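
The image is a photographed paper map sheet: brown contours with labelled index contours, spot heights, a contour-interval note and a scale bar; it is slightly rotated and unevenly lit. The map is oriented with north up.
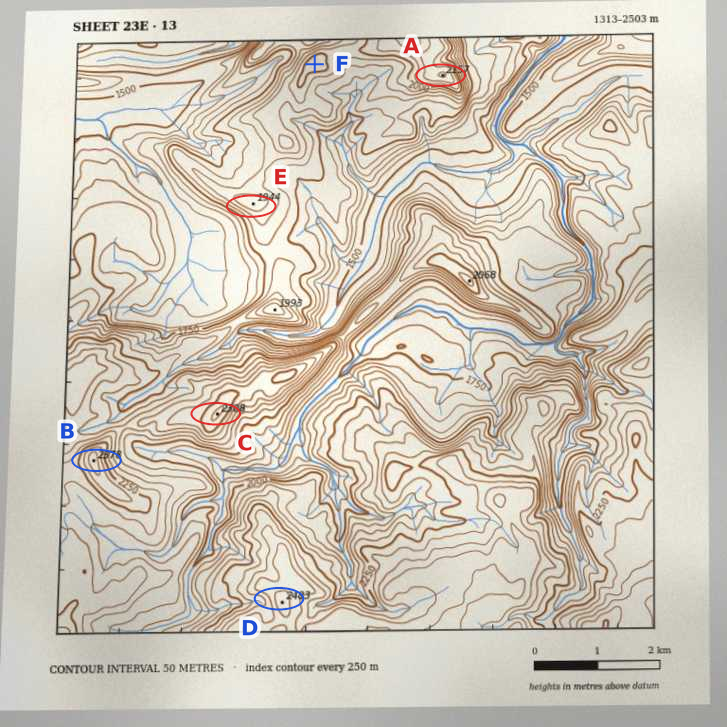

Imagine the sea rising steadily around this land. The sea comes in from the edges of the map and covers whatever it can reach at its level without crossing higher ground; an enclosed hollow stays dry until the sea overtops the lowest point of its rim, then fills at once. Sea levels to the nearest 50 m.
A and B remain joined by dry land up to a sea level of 1800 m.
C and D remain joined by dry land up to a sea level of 2050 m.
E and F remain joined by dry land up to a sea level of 1850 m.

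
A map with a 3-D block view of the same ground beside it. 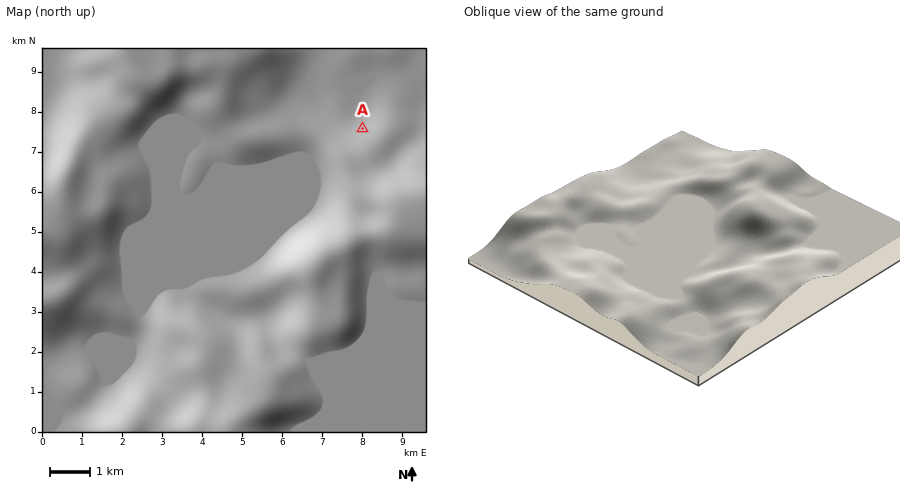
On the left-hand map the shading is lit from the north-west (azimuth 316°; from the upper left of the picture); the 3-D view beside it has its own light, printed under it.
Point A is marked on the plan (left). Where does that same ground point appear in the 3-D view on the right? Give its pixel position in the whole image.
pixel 694 170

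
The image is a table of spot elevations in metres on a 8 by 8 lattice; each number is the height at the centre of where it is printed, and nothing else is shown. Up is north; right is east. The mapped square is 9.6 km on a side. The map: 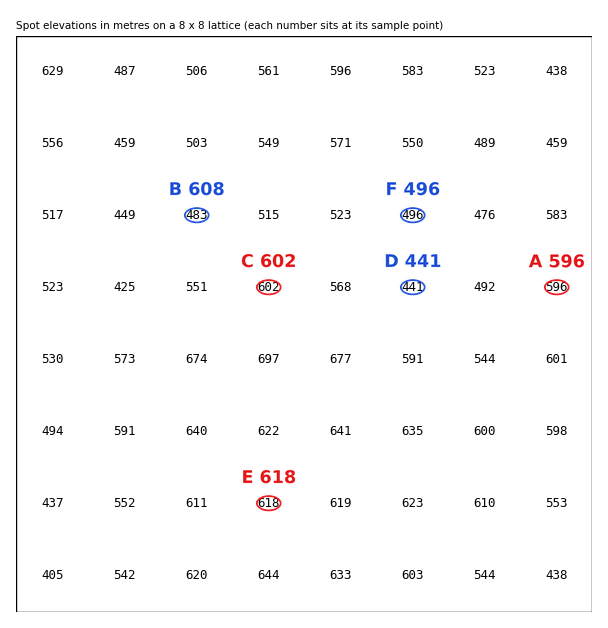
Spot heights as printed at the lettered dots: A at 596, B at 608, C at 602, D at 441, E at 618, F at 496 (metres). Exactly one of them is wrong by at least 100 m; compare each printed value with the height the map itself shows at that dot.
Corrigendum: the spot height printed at B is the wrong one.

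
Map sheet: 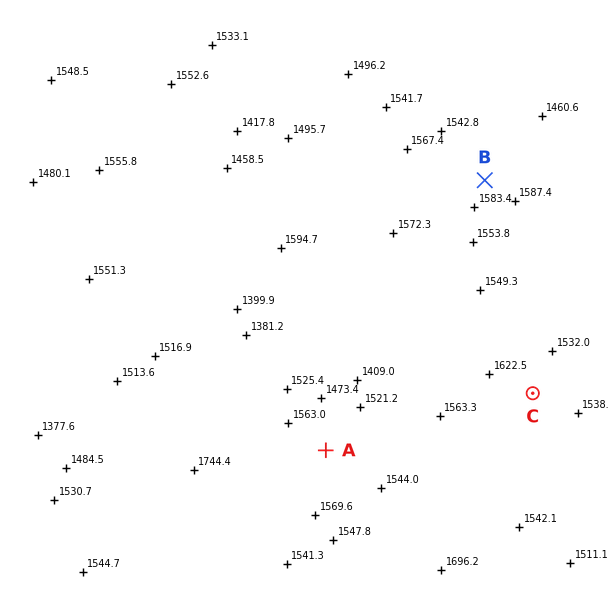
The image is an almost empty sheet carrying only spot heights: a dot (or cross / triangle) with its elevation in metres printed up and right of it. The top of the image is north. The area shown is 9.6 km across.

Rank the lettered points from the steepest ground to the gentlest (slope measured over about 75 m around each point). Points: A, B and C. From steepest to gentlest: C B A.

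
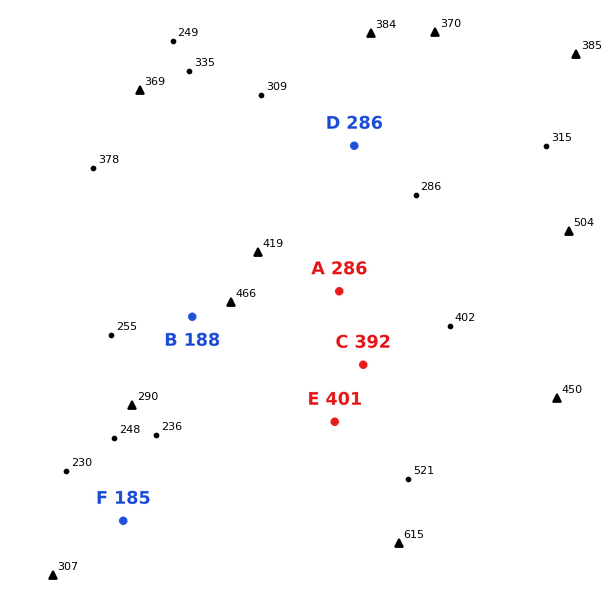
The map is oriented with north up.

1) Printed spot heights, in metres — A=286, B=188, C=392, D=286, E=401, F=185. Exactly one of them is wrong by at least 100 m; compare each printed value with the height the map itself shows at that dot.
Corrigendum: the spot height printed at B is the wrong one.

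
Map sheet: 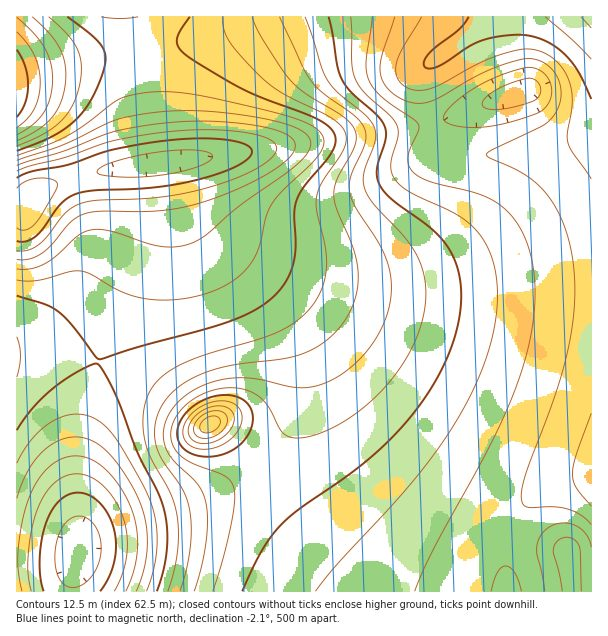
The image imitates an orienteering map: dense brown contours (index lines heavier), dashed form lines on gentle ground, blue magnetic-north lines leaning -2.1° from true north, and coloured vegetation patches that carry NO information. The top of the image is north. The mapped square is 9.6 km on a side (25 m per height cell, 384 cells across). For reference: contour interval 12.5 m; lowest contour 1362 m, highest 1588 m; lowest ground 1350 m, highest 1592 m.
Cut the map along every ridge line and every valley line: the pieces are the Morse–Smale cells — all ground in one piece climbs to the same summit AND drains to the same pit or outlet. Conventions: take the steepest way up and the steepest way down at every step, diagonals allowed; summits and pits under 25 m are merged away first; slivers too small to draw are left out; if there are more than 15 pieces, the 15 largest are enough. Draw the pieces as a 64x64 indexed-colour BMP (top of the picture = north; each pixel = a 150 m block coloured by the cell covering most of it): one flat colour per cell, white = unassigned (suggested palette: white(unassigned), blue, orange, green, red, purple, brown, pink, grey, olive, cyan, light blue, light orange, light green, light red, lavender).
<image width="64" height="64" href="data:image/bmp;base64,Qk12CAAAAAAAAHYAAAAoAAAAQAAAAEAAAAABAAQAAAAAAAAIAAATCwAAEwsAABAAAAAAAAAA////ALR3HwAOf/8ALKAsACgn1gC9Z5QAS1aMAMJ34wB/f38AIr28AM++FwDox64AeLv/AIrfmACWmP8A1bDFACIiIiIiIiIiIiIiIiIiIiIiIiIiERERERERERd3d3d3IiIiIiIiIiIiIiIiIiIiIiIiIhERERERERERF3d3d3ciIiIiIiIiIiIiIiIiIiIiIiIhERERERERERF3d3d3dyIiIiIiIiIiIiIiIiIiIiIiIhEREREREREREXd3d3d3IiIiIiIiIiIiIiIiIiIiIiIhERERERERERERd3d3d3ciIiIiIiIiIiIiIiIiIiIiIhERERERERERERF3d3d3dyIiIiYiIiIiIiIiIiIiIiIhERERERERERERERd3d3d3IiIiJmYiIiIiIiIiIiIiIhERERERERERERERF3d3d3ciIiImZmZiIiIiIiIiIiIhERERERERERERERERd3d3dyIiIiZmZmZmYiIiIiIiIiERERERERERERERERF3d3d3IiIiJmZmZmZmZiIiIiIiERERERERERERERERERd3d3ciIiImZmZmZmZmZmIiIiERERERERERERERERERERd3dyIiIiZmZmZmZmZmZmIiERERERERERERERERERERERF3IiIiJmZmZmZmZmZmZiIREREREREREREREREREREREREiIiImZmZmZmZmZmZmYxERERERERERERERERERERERESIiIiZmZmZmZmZmZmYzMRERERERERERERERERERERERIiIiJmZmZmZmZmZmYzMxEREREREREREREREREREREREiIiImZmZmZmZmZmYzMzMRERERERERERERERERERERESIiIiZmZmZmZmZmYzMzMzERERERERERERERERERERERIiIiImZmZmZmYzMzMzMzMREREREREREREREREREREREiIiIiZmZmZmYzMzMzMzMxERERERERERERERERERERESIiIiJmZmZmYzMzMzMzMzERERERERERERERERERERERIiIiImZmZmMzMzMzMzMzMREREREREREREREREREREREiIiIiZmZmMzMzMzMzMzMxERERERERERERERERERERESIiIiImZjMzMzMzMzMzMzERERERERERERERERERERERIiIiIiMzMzMzMzMzMzMzMREREREREREREREREREREREiIiVVUzMzMzMzMzMzMzMxEREREREREREREREREREREVVVVVVVMzMzMzMzMzMzMzERERERERERERERERERERERVVVVVVUzMzMzMzMzMzMzERERERERERERERERERERERFVVVVVVTMzMzMzMzMzMzMREREREREREREREREREREREVVVVVVVUzMzMzMzMzMzMRERERERERERERERERERERERVVVVVVVTMzMzMzMzMzMRERERERERERERERERERERERFVVVVVVVUzMzMzMzMzMxEREREREREREREREREREREREVVVVVVVVTMzMzMzMzMxERERERERERERERERERERERERVVVVVVVVMzMzMzMzMxERERERERERERERERERERERERFVVVVVVVVTMzMzMzMxEREREREREREREREREREREREREVVVVVVVVVMzMzMzMxERERERERERERERERERERERERERVVVVVVVVVTMzMzMxERERERERERERERERERERERERERFVVVVVVVVVMzMzMxEREREREREREREREREREREREREREVVVVVVVVVUzMzMxERERERERERERERERERERERERERERVVVVVVVVVVMzMzERERERERERERERERERERERERERERFVVVVVVVVVUzMzEREREREREREREREREREREREREREREVVVVVVVVVVTMzMRERERERERERERERERERERERERERERRVVVVVVVVVMzMxERERERERERERERERERERERERERERFERVVVVVVVMzMxEREREREREREREREREREREREREREREURERVVVVVUzMzERERERERERERERERERERERERERERERRERERFVVVTMzMRERERERERERERERERERERERERERERFEREREREREQzMREREREREREREREREREREREREREREREURERERERERBERERERERERERERERERERERERERERERERREREREREREERERERERERERERERERERERERERERERERFEREREREREQREREREREREREREREREREREREREREREREURERERERERBERERERERERERERERERERERERERERERERREREREREREERERERERERERERERERERERERERERERERFEREREREREEREREREREREREREREREREREREREREREREUREREREREQRERERERERERERERERERERERERERERERERRERERERERBERERERERERERERERERERERERERERERERFEREREREREEREREREREREREREREREREREREREREREREUREREREREQRERERERERERERERERERERERERERERERERRERERERERBERERERERERERERERERERERERERERERERFEREREREREEREREREREREREREREREREREREREREREREUREREREREERERERERERERERERERERERERERERERERERREREREREQRERERERERERERERERERERERERERERERERFERERERERBEREREREREREREREREREREREREREREREREUREREREREERERERERERERERERERERERERERERERERER"/>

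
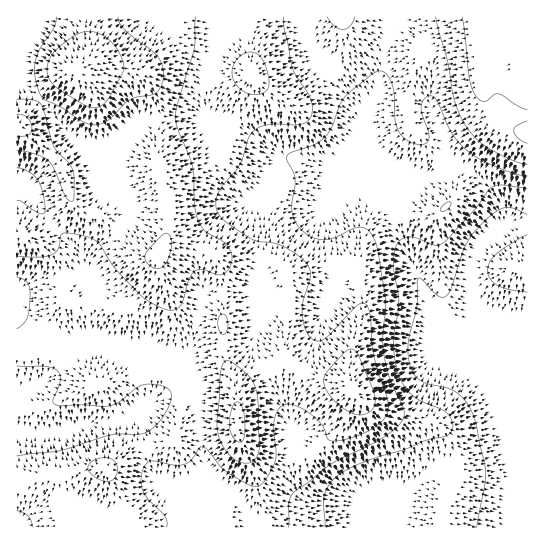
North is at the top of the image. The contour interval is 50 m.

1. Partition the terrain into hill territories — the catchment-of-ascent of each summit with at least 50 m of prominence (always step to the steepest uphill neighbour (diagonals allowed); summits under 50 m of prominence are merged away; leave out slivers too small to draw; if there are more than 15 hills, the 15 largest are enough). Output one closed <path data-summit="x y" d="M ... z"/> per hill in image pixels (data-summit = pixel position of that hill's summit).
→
<path data-summit="74 70" d="M394 16l-378 1 0 69 7-1 32 29 10 16 23 25 16 38 6 6 11 6 6 12-2 9-27 21-7 8-3 10 3 10-1 9-13-34-34-37-10-16-4-12-4-5-9-2 1 255 37 0 25-8 44-6 8-7 20-8 22-13 9-3 3-10-1-12 5-11 14-58 11-5 36 0 5-6 3-11 1 51-4 11 0 13 28 49 8 27 1 40 3 12 4 9 8 9 11 4 43 3 12 25 155-1 0-302-22 0-7 6 5-9 0-8-4-12-7-11-15-15-25-17-23-51-12-3-37 0-6 3-10 11 12-28 7-40 11-29z"/><path data-summit="105 469" d="M183 388l-21 8-11 8-20 8-8 7-44 6-25 8-37 0-1 94 186 1-2-19-11-20 18-15 0-5-8-35-2-25z"/><path data-summit="527 55" d="M527 16l-132 0-11 35-7 40-9 20 1 4 12-10 37 0 12 3 23 51 25 17 15 15 7 11 4 12-2 15 4-4 22-2z"/><path data-summit="237 423" d="M258 275l-3 11-5 6-36 0-11 5-14 58-5 11 1 12-2 9 14 22 2 25 8 40 19 13 13 12 16 29 116 0-2-9-8-16-48-4-6-3-11-14-4-16-1-40-3-11-12-29-16-24-5-12 0-13 4-11z"/><path data-summit="18 125" d="M23 85l-7 2 0 90 9 3 4 5 4 12 10 16 34 37 13 34 1-9-3-10 3-10 7-8 27-21 0-15-4-7-11-5-6-6-11-27-12-20-16-16-10-16z"/>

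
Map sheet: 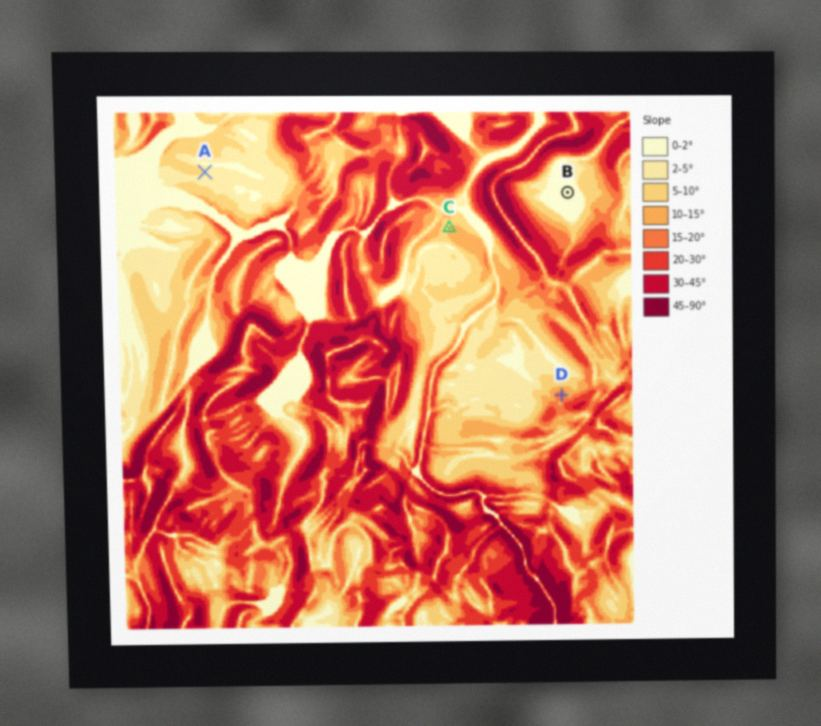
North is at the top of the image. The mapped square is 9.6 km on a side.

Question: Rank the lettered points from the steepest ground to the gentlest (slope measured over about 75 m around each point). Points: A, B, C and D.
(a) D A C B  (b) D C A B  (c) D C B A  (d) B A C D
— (b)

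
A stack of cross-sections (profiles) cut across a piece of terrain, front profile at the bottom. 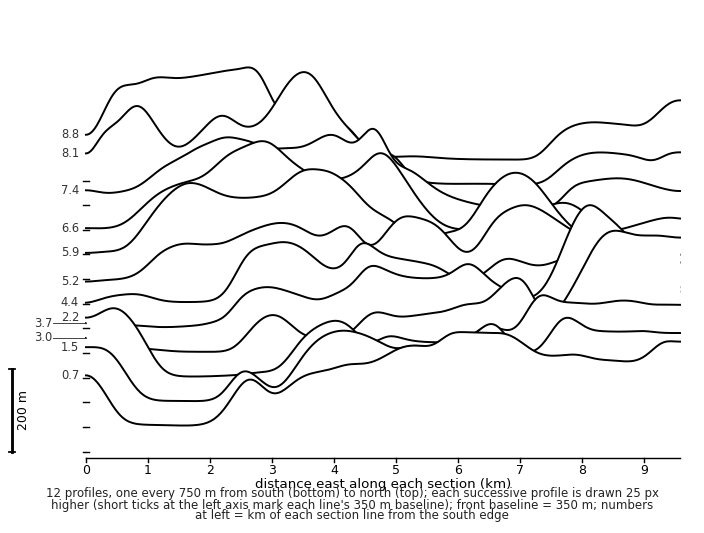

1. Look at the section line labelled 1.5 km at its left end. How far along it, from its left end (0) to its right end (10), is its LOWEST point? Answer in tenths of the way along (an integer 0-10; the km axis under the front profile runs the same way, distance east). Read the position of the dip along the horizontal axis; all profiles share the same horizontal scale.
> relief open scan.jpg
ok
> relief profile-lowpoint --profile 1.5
2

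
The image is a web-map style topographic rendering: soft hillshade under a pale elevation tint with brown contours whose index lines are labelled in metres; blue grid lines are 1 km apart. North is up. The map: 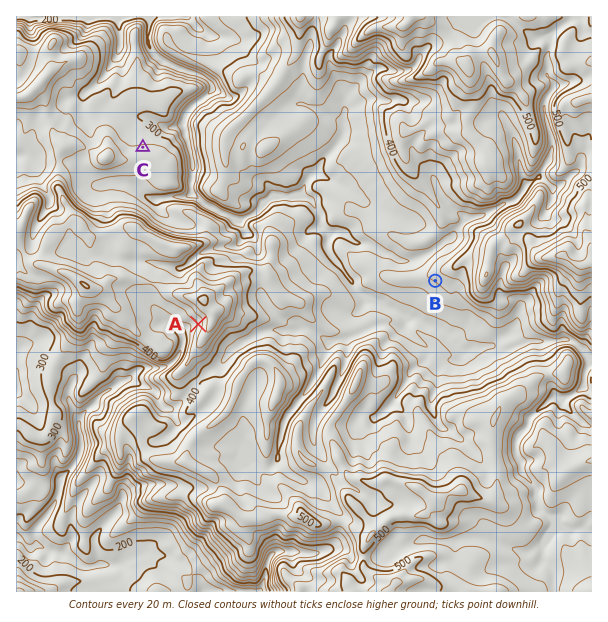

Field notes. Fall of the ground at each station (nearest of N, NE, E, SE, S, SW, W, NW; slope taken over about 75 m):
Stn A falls W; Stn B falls SW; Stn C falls N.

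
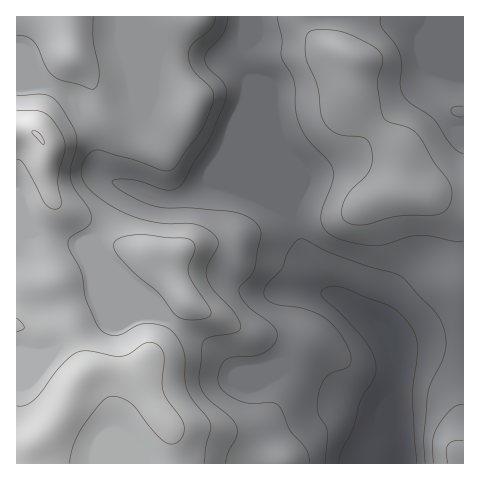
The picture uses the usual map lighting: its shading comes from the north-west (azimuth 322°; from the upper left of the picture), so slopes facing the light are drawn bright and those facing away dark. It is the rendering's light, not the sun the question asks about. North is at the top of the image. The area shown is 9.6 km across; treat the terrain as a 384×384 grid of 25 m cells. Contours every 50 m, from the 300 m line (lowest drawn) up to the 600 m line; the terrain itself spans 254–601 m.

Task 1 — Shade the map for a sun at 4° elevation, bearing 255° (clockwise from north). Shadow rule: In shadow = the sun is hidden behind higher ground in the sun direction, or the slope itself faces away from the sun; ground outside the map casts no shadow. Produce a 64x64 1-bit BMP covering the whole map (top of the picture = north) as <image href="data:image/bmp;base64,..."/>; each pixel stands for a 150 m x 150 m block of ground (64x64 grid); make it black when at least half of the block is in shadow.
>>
<image width="64" height="64" href="data:image/bmp;base64,Qk0+AgAAAAAAAD4AAAAoAAAAQAAAAEAAAAABAAEAAAAAAAACAAATCwAAEwsAAAIAAAAAAAAA////AAAAAAAAAAA+Af+AAAAAAD+B/+AAAAAAf8H/+AAAAAB/wf/+AAAAAP/B//4AAAAA/+Hz/gAAAAD/8fH8AAAAAf/54fgAAAAB//wB+AAAAAP//gD4AAAAA//8ADgAAAAD//wAOAAAAAP/+AA8AAAAA//4AH4AAAAH//AAfgAAAAf/4AD+AAAAB/+AA/4AABgP/wAH/gAAOA/8GA/+AAB4B4A8H/wAAHgAA/4//AAAcAAP/3/4AABgAD///+AAAGAAf///AAAA4AB///4AAADgAP///AAAAeAA///4AAAB4AD///AAAAHAAP5/4AAAAYAAfH+AAAABAAB8/wAAAAAAAHz/AAAAAAAAfv8AAAAAABh+/wAAAAAAfHz/AAAAAH/8AP4AAAAA//wB+AAAAAH/+ABAAAAAA//4AAAAAAAH//DAAAAAAAf/4eAAAAAAB//B8AAAAAIH/4H4AAAABgf/AfwAAAAPB/4B/gAAAB8H/gD/AAAAPw//AH+AAAB/D/8Af4AAAH8f/wA/wAAA/h//AD/gAAD4H/4AP/AAA+APwAA/+AAPwAAAAD/4AB/AAAAAP/wAP+AAAAB//AA/4AAMAH/4AD/wAB4A//AAP/AAPgD/wAA/8AB+AP+AAH/wAH8Af4AA//gAfwAfAAH/+AB+AB8AA//4AH4AH4AA//AAfgAf4AAAAA=="/>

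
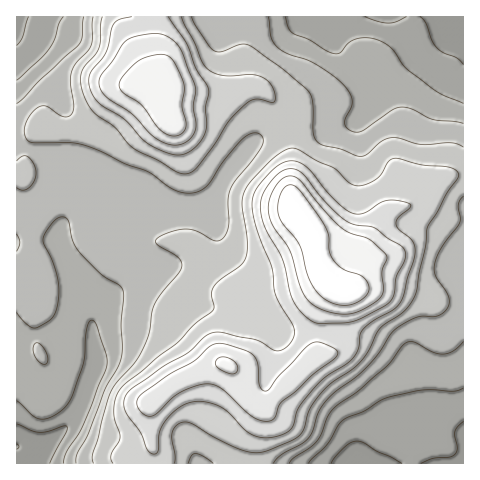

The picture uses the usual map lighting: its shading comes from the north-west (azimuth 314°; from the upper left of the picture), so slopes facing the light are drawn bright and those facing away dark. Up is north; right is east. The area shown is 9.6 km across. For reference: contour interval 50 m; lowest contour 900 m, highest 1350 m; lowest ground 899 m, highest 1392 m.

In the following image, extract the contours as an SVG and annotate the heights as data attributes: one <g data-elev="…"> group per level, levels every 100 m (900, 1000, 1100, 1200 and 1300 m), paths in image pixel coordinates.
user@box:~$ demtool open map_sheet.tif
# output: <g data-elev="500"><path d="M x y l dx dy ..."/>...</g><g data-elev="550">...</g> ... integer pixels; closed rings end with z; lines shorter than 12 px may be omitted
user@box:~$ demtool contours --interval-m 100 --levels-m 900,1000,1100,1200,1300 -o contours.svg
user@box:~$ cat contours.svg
<g data-elev="1000"><path d="M308 463l20-19 14-23 22-10 18-11 37-10 13 0 21 1 10-3"/><path d="M17 401l16 15 7 3 12-2 12-9 8-11 11-32 5-40 3-5 4 2 11 33 1 12-24 58-16 27-4 11"/><path d="M463 103l-21-8-11-7-24-19-15-20-10-7-13-4-12 1-8 3-9 11-7 0-24-13-17-7-4-6-3-10"/><path d="M63 17l-4 5-4 17-6 10-8 10-24 21"/></g><g data-elev="1100"><path d="M188 463l4-8 3-1 8 2 10 7"/><path d="M273 463l8-8 20-11 7-5 5-8 5-19 7-9 10-11 20-14 12-11 11-13 17-24 21-12 7-2 14 0 10-7 2-5 0-6-13-21-2-12 7-17 19-25 0-5-2-14 5-8"/><path d="M17 188l5 2 6-2 6-7 2-8-2-9-7-8-5 0-5 5"/><path d="M463 147l-5-3-7-1-32 1-19-6-8 0-9 2-15 14-7 2-21-7-19-5-5-3-2-5-2-35-2-7-4-5-25-21-32-23-10 0-18 7-7-1-5-5-12-17-6-12"/><path d="M93 17l-2 29-4 6-11 11-5 11 0 10 3 21-1 7-4 4-5 1-17-11-5 0-4 2-8 7-5 10 0 9 3 7 6 2 37 0 16 3 16 6 22 12 23 8 26 18 15 3 10-2 8-5 17-26 21-23 6-4 6 0 5 3 1 4-4 11-23 29-6 9-2 12 1 24-2 8-4 5-3 3-5 0-18-10-11-2-17 3-13 7-1 3 3 3 21 13 3 5 0 4-3 6-17 19-7 12-3 8-3 23-9 20-7 10-17 18-5 9-18 62 1 9"/></g><g data-elev="1200"><path d="M154 454l4-2 1-19 7-13 13-12 14-6 13 0 15 5 8 6 17 18 11 6 8 1 9-1 10-3 6-4 3-5 6-18 15-19 11-11 21-13 9-8 3-7 2-14 3-6 12-9 19-11 8-9 12-41 1-10-3-9-14-11-2-6 2-6 12-9 0-4-10-3-12-1-9 3-15 10-10 1-7-4-11-9-26-30-9-8-7-2-7 0-7 3-8 7-17 21-3 8 0 10 6 23 14 34 4 28 18 33-1 11-7 8-9 4-22-12-33-7-11 1-7 4-16 16-24 13-33 23-6 9 0 12 16 23 6 17z"/><path d="M132 17l-13 2-6 6-7 28-16 22-1 7 1 8 9 13 25 16 22 24 20 9 14 3 6-1 7-5 7-6 4-7 3-10-2-18 4-17-3-7-10-16-9-25-19-26"/></g><g data-elev="1300"><path d="M230 374l5 0 2-3 1-3-2-5-9-6-5 0-4 1-2 4 1 5z"/><path d="M341 314l9 0 10-3 13-7 8-7 2-7-1-19 5-12 0-3-18-17-19-6-9-6-20-20-21-27-7-4-7 1-8 6-8 14-2 12 3 13 19 28 10 35 6 13 5 6 8 4z"/><path d="M170 136l10-1 3-3 3-5 0-5-4-16 2-16 0-7-9-19-6-7-8-3-12 2-10 4-8 7-10 11-2 9 5 6 19 13 17 24z"/></g>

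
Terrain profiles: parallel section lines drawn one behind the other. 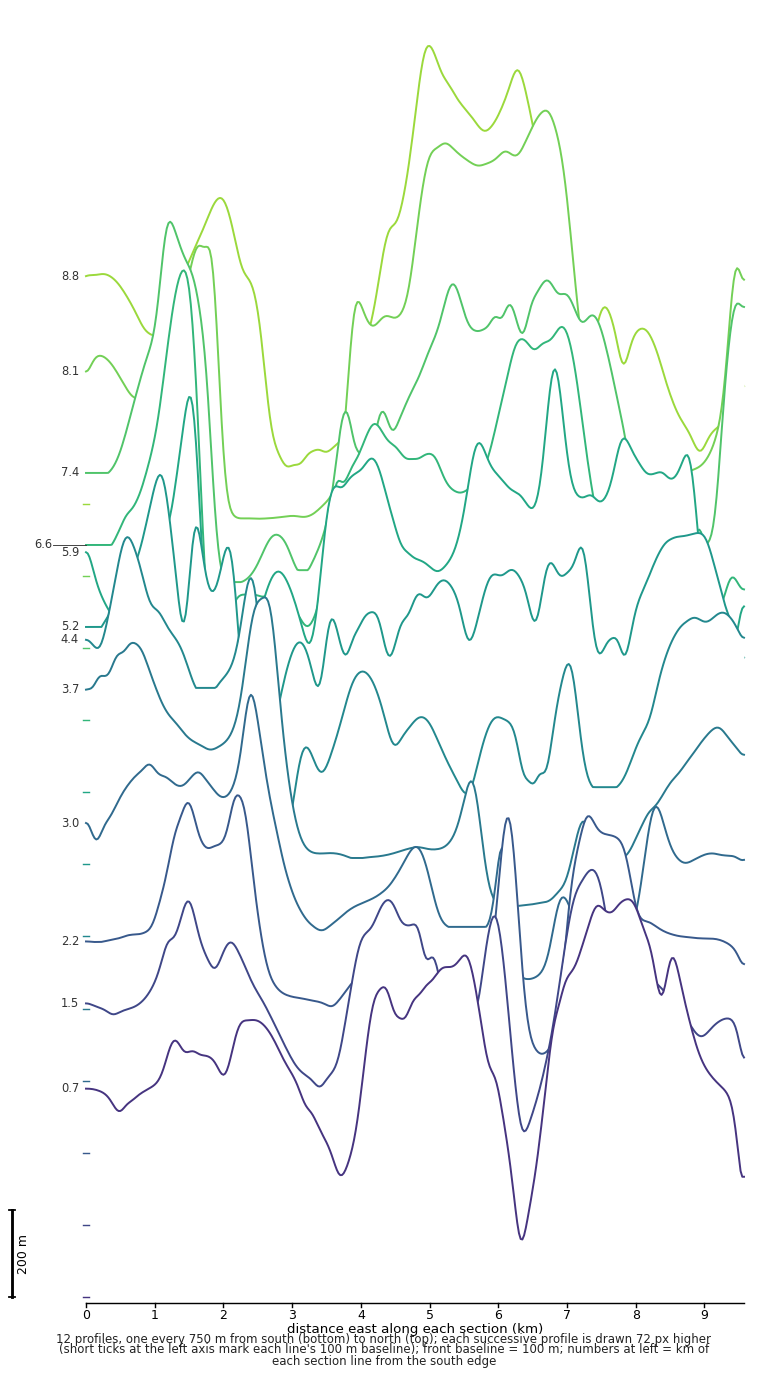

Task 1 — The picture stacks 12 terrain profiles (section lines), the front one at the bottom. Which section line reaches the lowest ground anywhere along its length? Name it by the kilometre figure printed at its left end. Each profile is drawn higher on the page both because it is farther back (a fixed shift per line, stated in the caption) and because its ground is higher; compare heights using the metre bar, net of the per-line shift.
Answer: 8.8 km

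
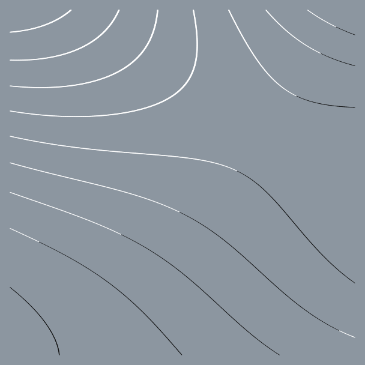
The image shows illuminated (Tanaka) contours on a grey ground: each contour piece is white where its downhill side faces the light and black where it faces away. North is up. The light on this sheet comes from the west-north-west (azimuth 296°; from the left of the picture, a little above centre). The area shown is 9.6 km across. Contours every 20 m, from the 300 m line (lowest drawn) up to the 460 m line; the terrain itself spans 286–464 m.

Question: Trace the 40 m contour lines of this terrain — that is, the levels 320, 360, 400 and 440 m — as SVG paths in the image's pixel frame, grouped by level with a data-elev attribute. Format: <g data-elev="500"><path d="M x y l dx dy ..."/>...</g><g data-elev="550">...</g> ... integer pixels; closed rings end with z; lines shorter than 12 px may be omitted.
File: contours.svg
<g data-elev="320"><path d="M119 10l-7 12-8 10-11 9-13 7-14 6-17 4-39 2"/></g><g data-elev="360"><path d="M193 10l4 32-3 25-4 10-5 8-8 8-10 6-13 6-16 5-38 6-44 0-46-5"/></g><g data-elev="400"><path d="M355 337l-24-11-25-15-22-18-60-53-20-14-21-12-24-11-28-9-121-31"/><path d="M266 10l20 20 20 15 23 12 26 9"/></g><g data-elev="440"><path d="M182 355l-40-43-34-30-42-26-56-28"/></g>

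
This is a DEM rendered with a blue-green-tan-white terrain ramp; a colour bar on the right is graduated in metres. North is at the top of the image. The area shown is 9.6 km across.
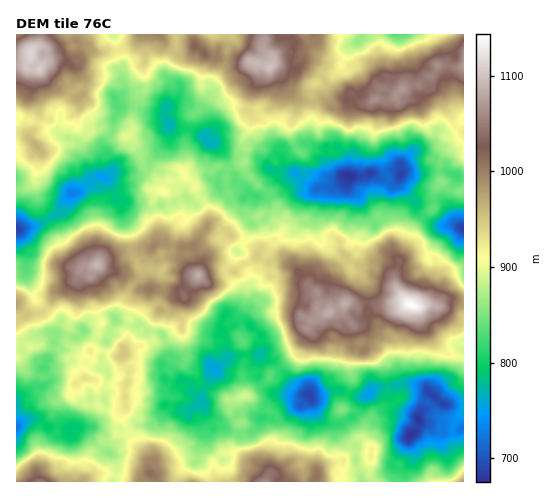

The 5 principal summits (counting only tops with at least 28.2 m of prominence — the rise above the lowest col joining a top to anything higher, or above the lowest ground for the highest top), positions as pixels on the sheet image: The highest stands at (411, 305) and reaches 1144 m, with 469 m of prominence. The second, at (32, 52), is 1114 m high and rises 257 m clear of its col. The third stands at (271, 66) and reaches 1100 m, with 176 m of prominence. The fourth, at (97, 266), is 1092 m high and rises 160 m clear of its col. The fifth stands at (329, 312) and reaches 1087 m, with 53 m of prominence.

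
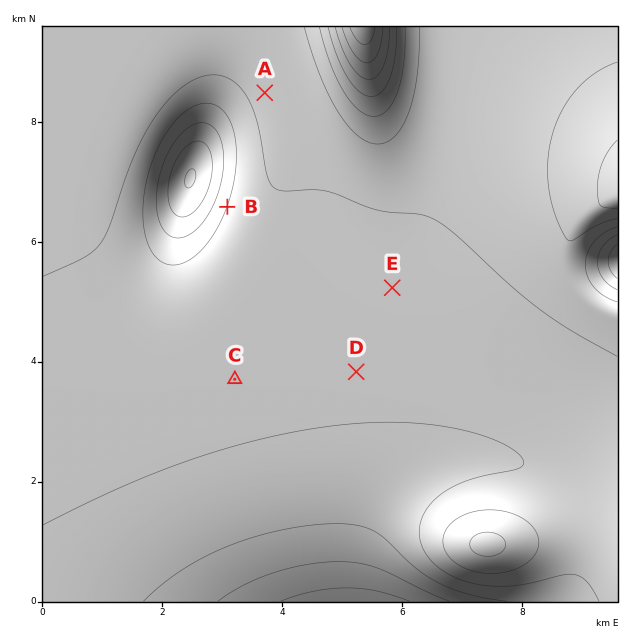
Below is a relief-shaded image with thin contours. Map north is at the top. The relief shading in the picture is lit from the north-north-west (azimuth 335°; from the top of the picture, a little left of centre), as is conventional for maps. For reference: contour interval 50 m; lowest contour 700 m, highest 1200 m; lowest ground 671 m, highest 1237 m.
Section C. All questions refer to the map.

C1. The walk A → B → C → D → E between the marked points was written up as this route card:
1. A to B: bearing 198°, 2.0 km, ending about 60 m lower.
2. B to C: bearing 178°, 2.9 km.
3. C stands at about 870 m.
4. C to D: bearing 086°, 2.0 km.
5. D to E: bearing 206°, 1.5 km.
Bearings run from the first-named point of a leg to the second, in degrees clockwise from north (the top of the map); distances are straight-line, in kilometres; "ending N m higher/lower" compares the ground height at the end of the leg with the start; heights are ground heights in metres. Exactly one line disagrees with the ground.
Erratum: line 5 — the bearing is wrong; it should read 23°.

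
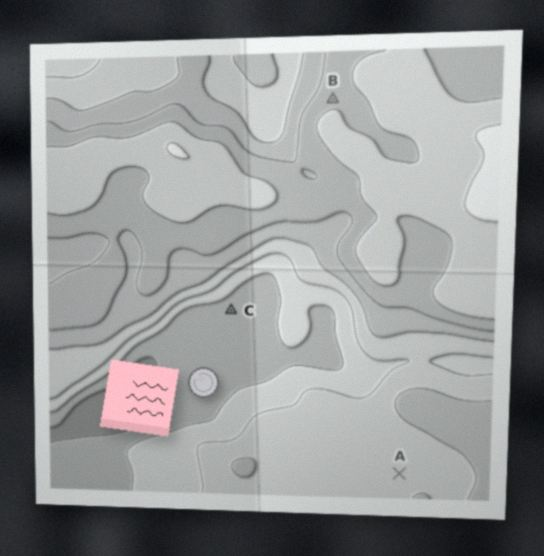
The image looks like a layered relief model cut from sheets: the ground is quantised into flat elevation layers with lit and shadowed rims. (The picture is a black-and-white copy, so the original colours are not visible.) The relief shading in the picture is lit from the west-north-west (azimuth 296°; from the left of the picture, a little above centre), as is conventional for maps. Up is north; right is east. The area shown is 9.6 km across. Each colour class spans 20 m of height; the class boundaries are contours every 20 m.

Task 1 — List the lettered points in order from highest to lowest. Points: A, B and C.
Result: B A C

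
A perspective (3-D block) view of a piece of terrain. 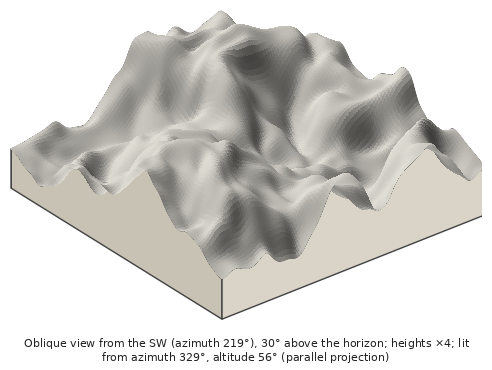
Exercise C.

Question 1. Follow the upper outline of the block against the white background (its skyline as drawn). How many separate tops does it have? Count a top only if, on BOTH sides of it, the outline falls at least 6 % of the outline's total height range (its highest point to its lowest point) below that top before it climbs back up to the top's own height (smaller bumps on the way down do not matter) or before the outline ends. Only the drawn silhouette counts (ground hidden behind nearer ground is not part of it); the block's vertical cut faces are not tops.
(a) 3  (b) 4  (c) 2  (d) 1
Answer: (c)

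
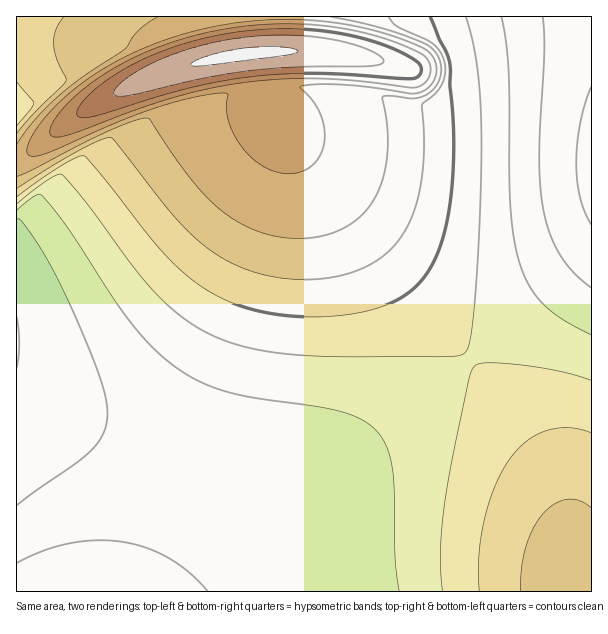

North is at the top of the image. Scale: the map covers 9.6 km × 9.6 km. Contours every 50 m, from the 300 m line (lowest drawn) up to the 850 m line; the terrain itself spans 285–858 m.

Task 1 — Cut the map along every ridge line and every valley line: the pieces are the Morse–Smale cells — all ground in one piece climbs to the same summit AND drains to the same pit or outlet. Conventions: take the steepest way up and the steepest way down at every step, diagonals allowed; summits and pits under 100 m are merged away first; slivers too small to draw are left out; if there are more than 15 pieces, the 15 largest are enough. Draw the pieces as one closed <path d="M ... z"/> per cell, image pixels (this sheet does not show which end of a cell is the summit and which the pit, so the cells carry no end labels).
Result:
<path d="M260 52l-63 10-62 22-51 26-24 17-33 29-11 5 1 431 298 0-11-46-14-31 2-6 71-64 106-85-3-6-69-81-63-81-58-69-8-15-6-52z"/><path d="M591 16l-307 0-1 32-4 4-19 1 8 55 8 15 194 237 78-66 44-42z"/><path d="M470 360l-107 85-71 64-2 6 11 22 13 53 3 2 257-1-4-58-5-24-7-23-14-27-20-30z"/><path d="M282 16l-265 0-1 143 11-3 33-29 24-17 62-31 64-19 35-6 34-2 4-4z"/><path d="M591 253l-43 41-78 65 54 70 20 30 14 27 7 23 5 24 5 59 17-1z"/>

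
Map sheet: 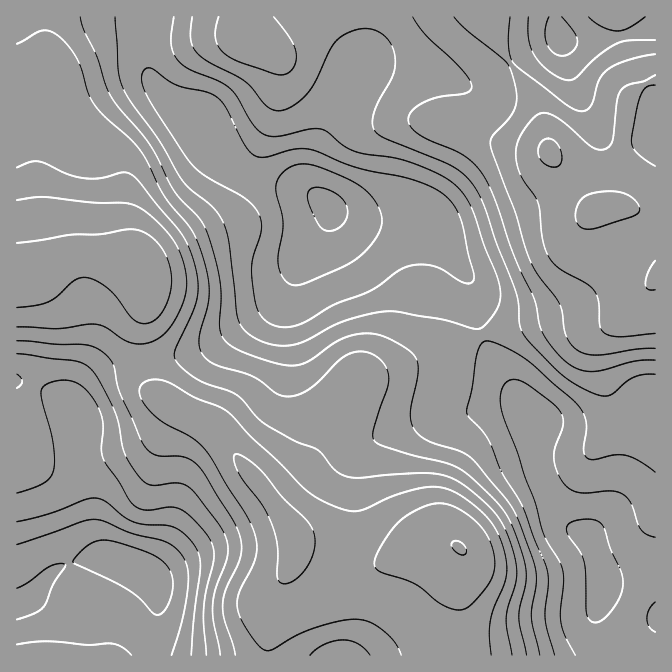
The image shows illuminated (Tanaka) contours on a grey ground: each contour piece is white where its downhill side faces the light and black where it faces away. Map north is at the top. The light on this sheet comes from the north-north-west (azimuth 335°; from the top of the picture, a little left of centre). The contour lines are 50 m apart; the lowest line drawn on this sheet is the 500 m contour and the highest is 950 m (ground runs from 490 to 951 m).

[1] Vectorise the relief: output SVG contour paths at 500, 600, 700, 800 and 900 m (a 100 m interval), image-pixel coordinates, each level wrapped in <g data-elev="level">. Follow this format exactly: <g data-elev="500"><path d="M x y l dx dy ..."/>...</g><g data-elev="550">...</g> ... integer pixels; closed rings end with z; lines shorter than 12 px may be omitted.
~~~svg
<g data-elev="500"><path d="M325 230l-7-7-10-21 0-10 6-4 8 0 12 4 8 6 5 9 0 10-5 8-9 5z"/></g><g data-elev="600"><path d="M131 655l-9-8-10-3-25 1-42-4-28 3"/><path d="M575 655l-10-19-4-14-1-12 4-28-2-14-19-34-9-34-32-88-2-17 5-12 9-4 10 3 27 20 9 10 3 6 0 7-8 23-1 10 4 15 7 12 7 5 8 3 30-2 12 3 5 3 4 6 7 21 3 6 6 5 8 2"/><path d="M17 545l65-23 12-3 10 2 26 12 30 7 12 5 7 7 6 8 3 8 0 10-4 37-13 40"/><path d="M280 327l-10-3-7-6-5-8-3-10-3-33 2-12 7-25 0-8-3-9-4-7-9-8-41-23-15-15-34-50-10-18-3-15 1-5 3-4 4 0 4 1 14 11 9 5 29 7 11 5 9 11 19 38 10 10 12 1 30-8 15 1 43 17 49 10 23 8 18 11 12 14 6 15 11 47 0 6-2 4-4 1-6-1-19-12-9-4-12-2-12 2-12 5-27 19-37 15-30 18-12 4z"/></g><g data-elev="700"><path d="M540 655l-9-38 5-33 0-14-18-50-11-20-35-41-12-8-33-11-8-5-5-7-3-8-1-8 8-44-1-6-3-7-10-8-19-10-11-3-12 0-12 2-12 4-33 23-8 2-9 0-14-2-25-9-14-6-9-6-4-6-2-8 1-33-2-20-6-25-8-22-7-11-24-27-18-35-9-15-36-43-5-12-10-30-13-27-3-11"/><path d="M17 493l27-10 6-6 4-7 1-10-2-15-11-47 0-10 6-5 10-2 10-1 10 4 11 9 10 15 4 15-2 25 2 9 28 45 6 5 7 3 26-3 10 2 7 5 10 9 14 19 3 8 0 8-8 34-2 20 2 43"/><path d="M17 374l4 4 1 4-5 6"/><path d="M192 17l-1 23 2 7 5 6 10 9 35 18 8 7 14 18 5 4 7 2 7-1 6-3 17-13 9-14 16-33 9-10 11-6 12-2 10 1 10 5 4 5 5 8 2 17-3 13-17 32-3 10 2 8 3 5 8 5 68 29 12 8 8 10 11 20 13 38 18 45 3 14 2 23 6 13 38 39 16 10 19 8 6 1 7-2 14-12 9-5 9-2 11-1"/><path d="M562 17l12 15 3 10-1 5-4 5-5 3-5 1-10-4-6-10-1-12 4-13"/></g><g data-elev="800"><path d="M310 655l7-6 8-5 19-4 8 1 6 3 12 11"/><path d="M512 655l-6-37 2-11 8-25 0-18-4-17-7-19-7-11-10-11-26-22-10-6-12-4-25-1-57 5-15-3-9-6-12-15-5-5-23-9-30-17-27-28-8-4-25-8-13-8-13-12-4-8 2-8 15-32 6-15 1-17-3-18-6-17-7-13-42-52-6-7-7-3-7 0-20 5-16 0-17-4-29-13-8 1-13 5"/><path d="M17 341l40 3 28 1 9 2 8 4 11 12 7 30 20 45 6 10 6 5 7 3 20 0 8 2 8 5 9 9 30 50 7 18 1 10-2 8-14 32-3 15 1 13 11 37"/><path d="M655 54l-27 6-19 9-10 11-9 27-5 4-6 0-15-8-45-35-6-6-3-9-2-10 2-26"/><path d="M454 17l13 13 37 30 7 10 5 22 0 13-6 12-18 20-1 10 25 66 13 44 8 16 22 30 3 9 3 20 4 9 10 10 13 4 13-1 34-5 16-1"/></g><g data-elev="900"><path d="M451 608l9 2 7-2 17-17 6-9 3-8 2-9-1-10-7-20-14-17-21-12-9-3-9 1-21 8-16 12-17 24-5 10-1 7 2 3 4 4 25 8 12 5 21 17z"/><path d="M282 584l6-1 7-3 13-15 6-17 1-8-1-8-7-12-25-23-22-27-15-12-6-4-4 0-1 6 5 13 23 32 11 22 5 21-1 29 1 4z"/><path d="M17 308l20-3 11-3 9-5 18-17 5-2 7 0 11 4 12 8 24 30 6 3 7 0 8-3 9-10 6-15 2-15-3-17-7-15-11-11-13-7-10-1-28 5-30 1-53 8"/><path d="M655 261l-7 11-3 11 1 4 3 3 6 0"/><path d="M583 228l12 0 37-11 7-4 0-6-7-10-12-5-15-1-16 4-9 6-4 11 1 11z"/><path d="M551 167l6 0 3-2 2-5 0-5-5-12-5-4-5 0-7 4-2 10 4 9z"/></g>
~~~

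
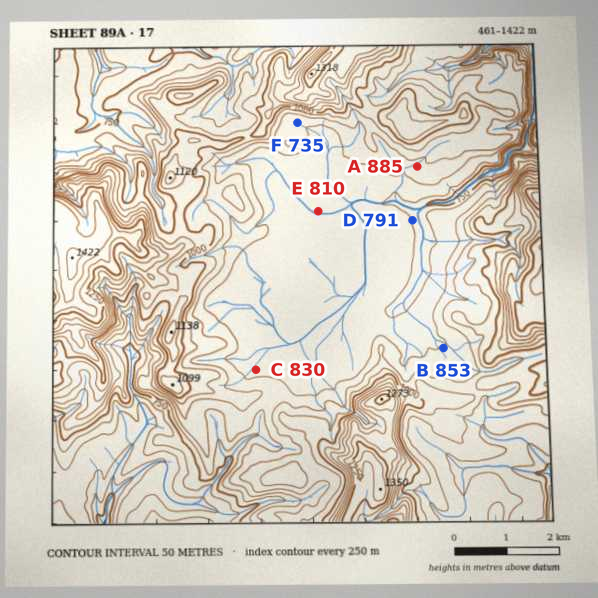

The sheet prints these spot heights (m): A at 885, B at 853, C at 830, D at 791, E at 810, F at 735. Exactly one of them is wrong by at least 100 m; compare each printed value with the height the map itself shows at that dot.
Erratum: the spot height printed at F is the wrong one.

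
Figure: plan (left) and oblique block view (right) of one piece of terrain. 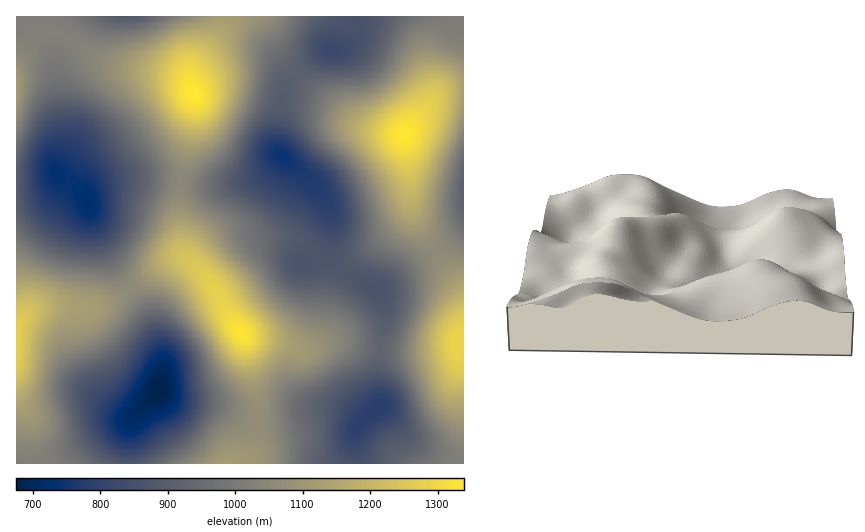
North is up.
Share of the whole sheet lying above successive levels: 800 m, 92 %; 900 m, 73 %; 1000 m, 51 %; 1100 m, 25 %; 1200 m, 11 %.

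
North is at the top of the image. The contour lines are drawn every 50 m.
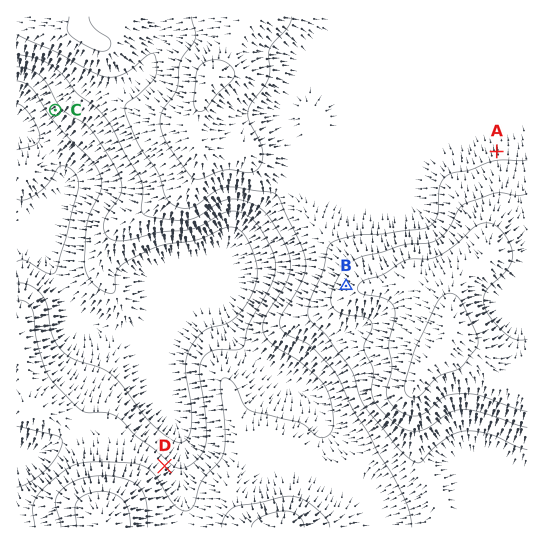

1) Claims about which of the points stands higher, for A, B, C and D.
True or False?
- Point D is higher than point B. False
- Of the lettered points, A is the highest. False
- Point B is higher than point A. True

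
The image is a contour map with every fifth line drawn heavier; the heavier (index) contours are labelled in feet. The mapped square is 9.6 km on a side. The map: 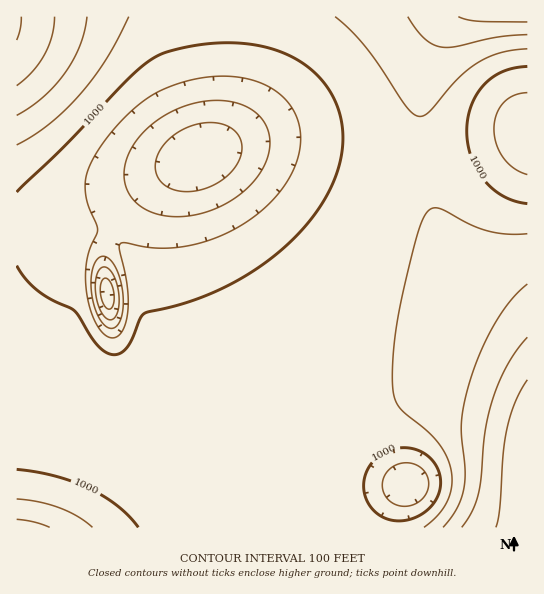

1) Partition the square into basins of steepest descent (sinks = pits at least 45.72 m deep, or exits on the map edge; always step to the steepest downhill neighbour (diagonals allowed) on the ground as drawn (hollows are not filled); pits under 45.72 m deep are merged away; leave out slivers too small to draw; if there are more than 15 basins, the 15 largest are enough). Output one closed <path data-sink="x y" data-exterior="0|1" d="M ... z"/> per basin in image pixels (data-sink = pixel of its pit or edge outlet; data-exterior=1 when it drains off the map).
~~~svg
<path data-sink="199 157" data-exterior="0" d="M450 16l-433 0-1 265 53-41 14-8 16-1 11 4 14 12 11 18 10 29 14 52 16 29 14 16 16 12 32 13 29 5 43 0 28-5 50-21 15-3 28 0 53 11 44 14 1-103-15-15-47-38-14-15-16-27-12-37-4-27 1-64 11-41z"/><path data-sink="107 293" data-exterior="0" d="M99 231l-16 1-10 5-57 45 1 138 24 1 133 24 69 2 46-6 32-8 47-30-3 0-28 13-18 4-53 1-29-5-32-13-24-20-16-22-12-31-14-56-11-21-14-16z"/><path data-sink="17 527" data-exterior="1" d="M346 417l-15 11-18 8-24 5-46 6-69-2-133-24-24-1-1 107 314 1-11-27-2-32 4-15 8-16z"/><path data-sink="527 134" data-exterior="1" d="M527 16l-76 0-10 14-9 20-8 27-4 25 1 64 7 32 13 32 11 16 14 15 47 38 14 14z"/><path data-sink="407 485" data-exterior="0" d="M423 392l-25 1-20 6-24 13-22 22-11 20-4 15 2 32 12 27 181-1 5-14 11-16 0-78-7-4-39-12z"/>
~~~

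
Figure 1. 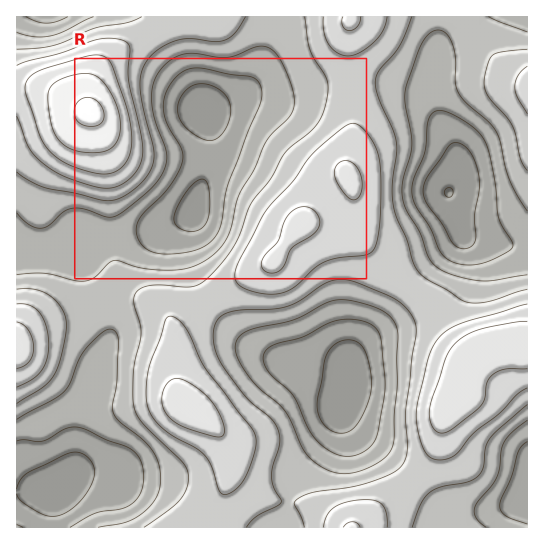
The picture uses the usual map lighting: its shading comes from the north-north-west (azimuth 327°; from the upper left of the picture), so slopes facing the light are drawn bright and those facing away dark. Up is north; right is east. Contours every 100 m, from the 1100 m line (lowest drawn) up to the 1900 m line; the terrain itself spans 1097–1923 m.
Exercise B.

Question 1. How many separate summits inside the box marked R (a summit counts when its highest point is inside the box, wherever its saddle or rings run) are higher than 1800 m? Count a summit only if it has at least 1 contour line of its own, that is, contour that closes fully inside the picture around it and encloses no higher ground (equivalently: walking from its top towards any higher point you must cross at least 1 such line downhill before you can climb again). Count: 1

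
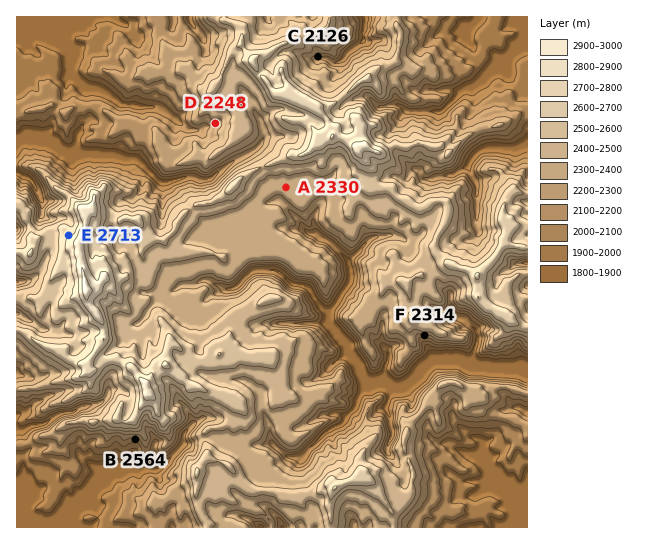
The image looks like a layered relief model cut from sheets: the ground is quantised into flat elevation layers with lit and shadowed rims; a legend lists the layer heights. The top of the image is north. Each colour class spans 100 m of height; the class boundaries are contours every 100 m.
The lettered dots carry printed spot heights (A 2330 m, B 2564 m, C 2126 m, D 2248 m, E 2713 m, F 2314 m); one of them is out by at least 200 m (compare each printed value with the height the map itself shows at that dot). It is B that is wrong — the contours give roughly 2164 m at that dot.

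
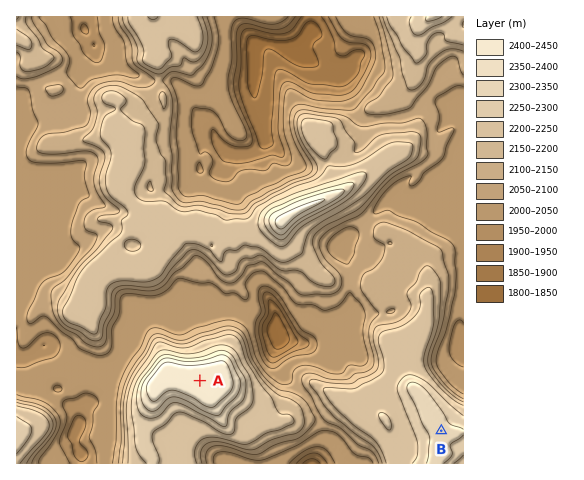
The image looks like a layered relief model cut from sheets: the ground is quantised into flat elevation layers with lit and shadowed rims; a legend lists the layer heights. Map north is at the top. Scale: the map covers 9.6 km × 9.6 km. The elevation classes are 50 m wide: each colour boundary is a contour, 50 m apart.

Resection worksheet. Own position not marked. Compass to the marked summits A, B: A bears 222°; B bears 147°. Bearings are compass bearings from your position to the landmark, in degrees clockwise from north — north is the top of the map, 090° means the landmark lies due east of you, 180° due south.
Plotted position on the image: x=321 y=246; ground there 2080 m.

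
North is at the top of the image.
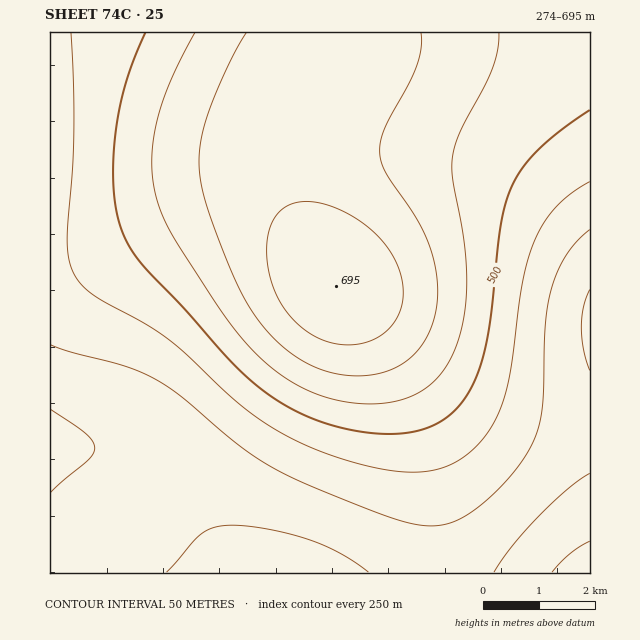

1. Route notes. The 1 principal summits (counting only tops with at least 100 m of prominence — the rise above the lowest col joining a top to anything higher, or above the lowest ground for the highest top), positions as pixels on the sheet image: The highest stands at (336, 286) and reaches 695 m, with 421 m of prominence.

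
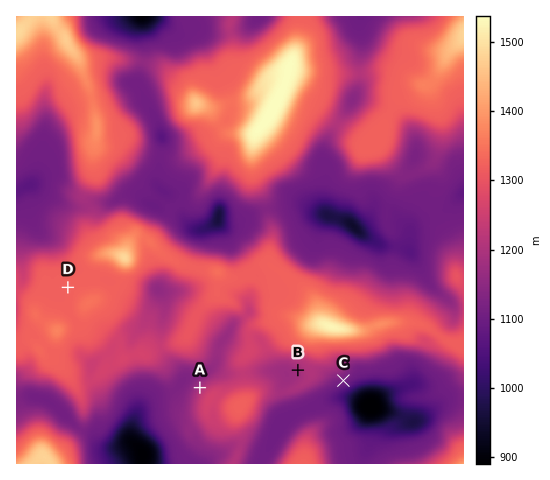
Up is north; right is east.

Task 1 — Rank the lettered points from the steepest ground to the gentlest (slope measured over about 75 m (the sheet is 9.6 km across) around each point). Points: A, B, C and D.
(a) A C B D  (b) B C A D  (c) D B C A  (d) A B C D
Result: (a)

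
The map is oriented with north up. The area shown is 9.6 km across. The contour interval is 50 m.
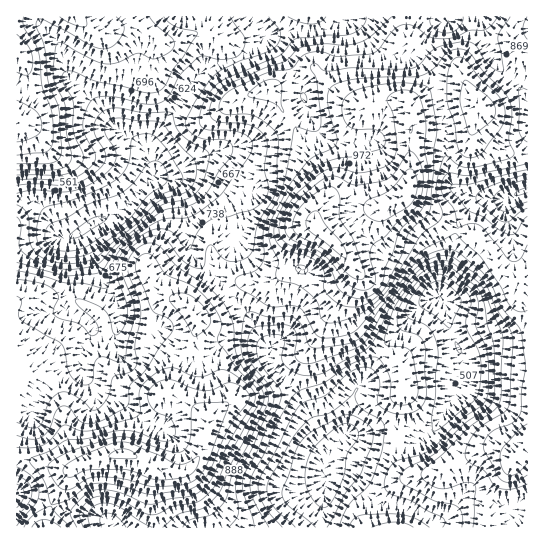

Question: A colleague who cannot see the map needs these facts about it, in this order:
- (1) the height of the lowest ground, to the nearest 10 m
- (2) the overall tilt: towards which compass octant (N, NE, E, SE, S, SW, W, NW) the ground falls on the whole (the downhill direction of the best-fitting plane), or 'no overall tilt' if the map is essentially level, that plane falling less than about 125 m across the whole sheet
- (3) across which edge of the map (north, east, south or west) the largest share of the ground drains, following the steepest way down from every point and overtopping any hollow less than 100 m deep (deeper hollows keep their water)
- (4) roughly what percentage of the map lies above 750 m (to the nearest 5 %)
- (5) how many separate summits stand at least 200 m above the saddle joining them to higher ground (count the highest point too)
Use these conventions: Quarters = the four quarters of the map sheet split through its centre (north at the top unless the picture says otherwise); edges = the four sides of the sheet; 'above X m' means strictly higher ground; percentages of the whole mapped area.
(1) The lowest ground is at about 400 m.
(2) There is no overall tilt: the best-fitting plane is nearly level.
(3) Drainage is mainly to the south: more ground falls towards that edge than towards any other.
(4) Roughly 60 % of the ground is higher than 750 m.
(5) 3 summits rise at least 200 m above their surroundings.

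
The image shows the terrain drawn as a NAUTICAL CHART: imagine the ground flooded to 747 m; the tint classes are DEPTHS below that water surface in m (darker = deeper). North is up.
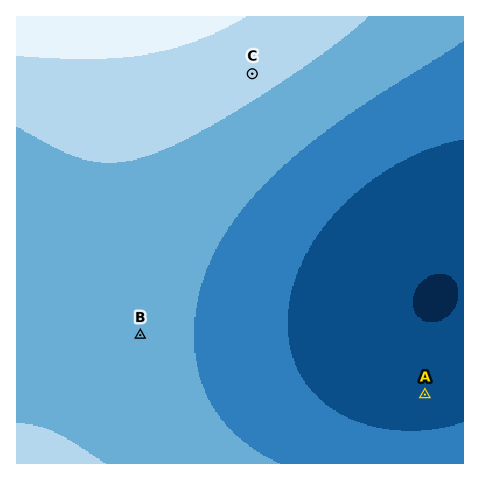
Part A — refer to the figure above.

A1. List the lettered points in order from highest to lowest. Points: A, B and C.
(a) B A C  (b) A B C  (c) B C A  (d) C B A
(d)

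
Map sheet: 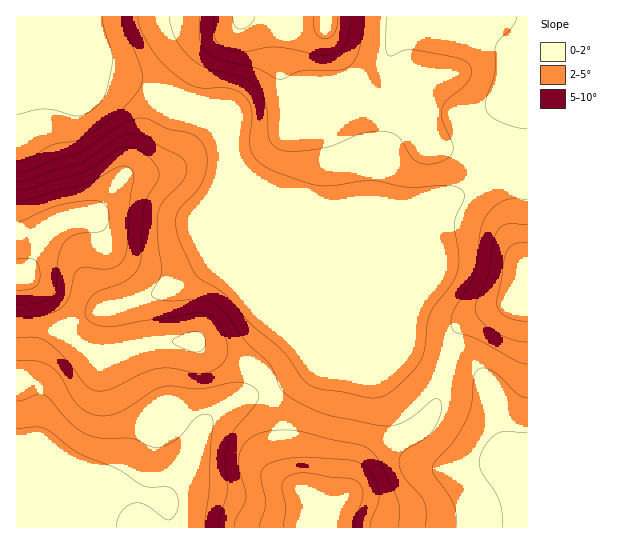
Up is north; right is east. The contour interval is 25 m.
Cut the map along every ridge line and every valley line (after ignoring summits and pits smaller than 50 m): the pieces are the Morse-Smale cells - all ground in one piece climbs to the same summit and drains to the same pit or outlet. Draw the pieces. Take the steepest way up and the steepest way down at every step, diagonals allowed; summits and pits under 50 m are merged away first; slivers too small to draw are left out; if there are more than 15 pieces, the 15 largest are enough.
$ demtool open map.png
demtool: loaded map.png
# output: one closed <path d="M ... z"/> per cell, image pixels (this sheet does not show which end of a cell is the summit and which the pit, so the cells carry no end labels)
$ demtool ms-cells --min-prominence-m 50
<path d="M463 16l-417 0-1 9 10 10 8 22 12 11 10 4 48 11 14 6 31 20 24 4 11 12 8 14 8 8 10 19 11 11 19 12 13 12 23 8 17 0 19-4 50 0 28 10 12-10 26-9 17-9 15-14 20-46 3-13 16-39-1-51-21 23-4 0-32-15z"/><path d="M45 16l-29 1 0 258 15 5 17 17 21 38 12 10 14 8 14 0 41-10 45-2 18 11 22 7 18 8 11 10 6 11 32-16 9-7-2-8-80-191-5-13-1-12-10-16-11-12-24-4-39-24-64-17-12-11-8-22-10-10z"/><path d="M223 141l1 12 87 208 0 4-9 7-33 17 10 34 1 36 8 19 40 33 1 17 198 0 0-39-8-20-16-30-10-40-9-20-14-10-31-6-30-12-5-6-13-32-106-108-46-39-10-19z"/><path d="M23 276l-7 1 0 250 153 1-2-21-14-9 2-2 13-1 21-34 16-39 20-15 44-18-5-12-11-10-18-8-22-7-18-11-45 2-41 10-14 0-14-8-12-10-21-38-17-17z"/><path d="M527 76l-15 38-3 13-20 46-15 14-17 9-26 9-12 10-28-10-50 0-19 4-17 0-28-10 114 114 13 32 5 6 30 12 31 6 14 10 9 20 10 40 16 30 8 24z"/><path d="M270 389l-19 6-26 12-20 15-16 39-21 34-13 1-2 2 14 9 3 21 158-1 0-16-18-16-13-8-13-16-5-18-2-38z"/><path d="M527 16l-62 0-1 3 6 13 32 15 4 0 21-21z"/>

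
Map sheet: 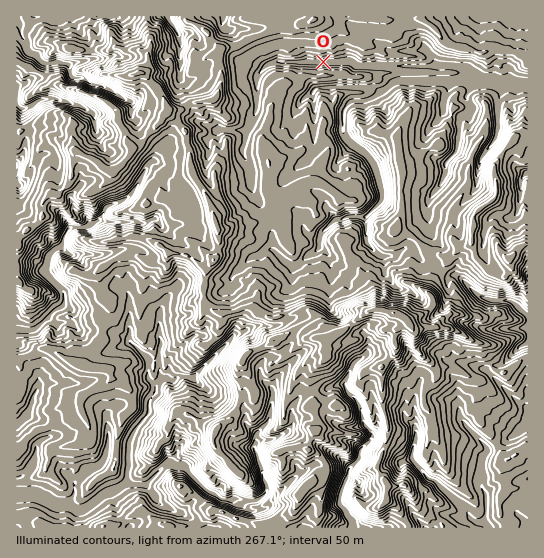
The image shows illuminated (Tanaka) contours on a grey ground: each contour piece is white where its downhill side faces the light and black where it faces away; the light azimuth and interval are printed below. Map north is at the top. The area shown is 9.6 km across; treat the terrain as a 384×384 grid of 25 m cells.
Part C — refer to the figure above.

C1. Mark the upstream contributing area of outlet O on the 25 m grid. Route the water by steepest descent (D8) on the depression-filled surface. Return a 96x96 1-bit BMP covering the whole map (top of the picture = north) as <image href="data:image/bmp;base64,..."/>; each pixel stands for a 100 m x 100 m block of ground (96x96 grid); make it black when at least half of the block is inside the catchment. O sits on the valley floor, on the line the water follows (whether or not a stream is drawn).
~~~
<image width="96" height="96" href="data:image/bmp;base64,Qk2+BAAAAAAAAD4AAAAoAAAAYAAAAGAAAAABAAEAAAAAAIAEAAATCwAAEwsAAAIAAAAAAAAA////AAAAAAAAAAAAAAAAAAAAAAAAAAAAAAAAAAAAAAAAAAAAAAAAAAAAAAAAAAAAAAAAAAAAAAAAAAAAAAAAAAAAAAAAAAAAAAAAAAAAAAAAAAAAAAAAAAAAAAAAAAAAAAAAAAAAAAAAAAAAAAAAAAAAAAAAAAAAAAAAAAAAAAAAAAAAAAAAAAAAAAAAAAAAAAAAAAAAAAAAAAAAAAAAAAAAAAAAAAAAAAAAAAAAAAAAAAAAAAAAAAAAAAAAAAAAAAAAAAAAAAAAAAAAAAAAAAAAAAAAAAAAAAAAAAAAAAAAAAAAAAAAAAAAAAAAAAAAAAAAAAAAAAAAAAAAAAAAAAAAAAAAAAAAAAAAAAAAAAAAAAAAAAAAAAAAAAAAAAAAAAAAAAAAAAAAAAAAAAAAAAAAAAAAAAAAAAAAAAAAAAAAAAAAAAAAAAAAAAAAAAAAAAAAAAAAAAAAAAAAAAAAAAAAAAAAAAAAAAAAAAAAAAAAAAAAAAAAAAAAAAAAAAAAAAAAAAAAAAAAAAAAAAAAAAAAAAAAAAAAAAAAAAAAAAAAAAAAAAAAAAAAAAAAAAAAAAAAAAAAAAAAAAAAAAAAAAAAAAAAAAAAAAAAAAAAAAAAAAAAAAAAAAAAAAAAAAAAAAAAAAAAAAAAAAAAAAAAAAAAAAAAAAAAAAAAAAAAAAAAAAAAAAAAAAAAAAAAAAAAAAAAAAAAAAAAAAAAAAAAAAAAAAAAAAAAAAAAAAAAAAAAAAAAAAAAAAAAAAAAAAAAAAAAAAAAAAAAAAAAAAAAAAAAAAAAAAAAAAAAAAAAAAAAAAAAAAAAAAAAAAAAAAAAAAAAAAAAAAAAAAAAAAAAAAAAAAAAAAAAAAAAAAAAAAAAAAAAAAAAAAAAAAAAAAAAAAAAAAAAAAAAAAAAA+AAAAAAAAAAAAAAB/wAAAAAAAAAAAAAB/4AAAAAAAAAAAAAB/8AAAAAAAAAAAAAD/8AAAAAAAAAAAAAD/8AAAAAAAAAAAAAH/8AAAAAAAAAAAAAH/4AAAAAAAAAAAAAP/4AAAAAAAAAAAAAP/4AAAAAAAAAAAAAf/4AAAAAAAAAAAAAf/8AAAAAAAAAAAAAf/4AAAAAAAAAAAAAf/4AAAAAAAAAAAAA//4AAAAAAAAAAAAA//wAAAAAAAAAAAAA//wAAAAAAAAAAAAA//wAAAAAAAAAAAAA//4AAAAAAAAAAAAB//4AAAAAAAAAAAAD//4AAAAAAAAAAAAH//8AAAAAAAAAAAAH//8AAAAAAAAAAAAA//8AAAAAAAAAAAAAB/+AAAAAAAAAAAAAA/+AAAAAAAAAAAAAA//AAAAAAAAAAAAAA//wAAAAAAAAAAAAA//8AAAAAAAAAAAAA///wAAAAAAAAAAAA///wAAAAAAAAAAAA///wAAAAAAAAAAAA///wAAAAAAAAAAAA///wAAAAAAAAAAAAH//wAAAAAAAAAAAAB//gAAAAAAAAAAAAAP/gAAAAAAAAAAAAAB/gAAAAAAAAAAAAAADgAAAAAAAAAAAAAAAAAAAAAA="/>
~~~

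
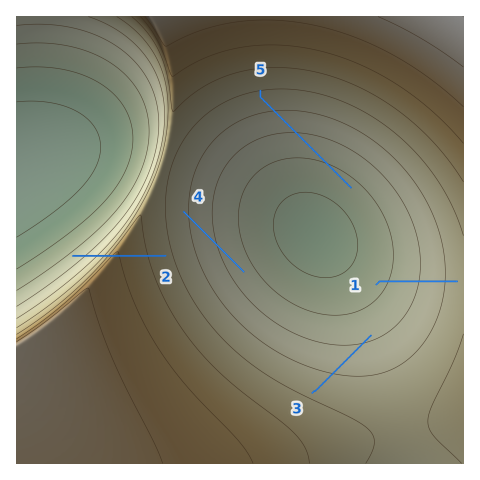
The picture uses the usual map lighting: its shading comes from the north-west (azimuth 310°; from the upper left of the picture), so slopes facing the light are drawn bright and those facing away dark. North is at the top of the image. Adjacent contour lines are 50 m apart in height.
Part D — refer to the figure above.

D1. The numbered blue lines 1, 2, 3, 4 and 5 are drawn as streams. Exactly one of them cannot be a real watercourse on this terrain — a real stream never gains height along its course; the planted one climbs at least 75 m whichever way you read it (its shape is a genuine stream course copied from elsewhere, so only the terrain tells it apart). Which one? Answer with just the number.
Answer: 2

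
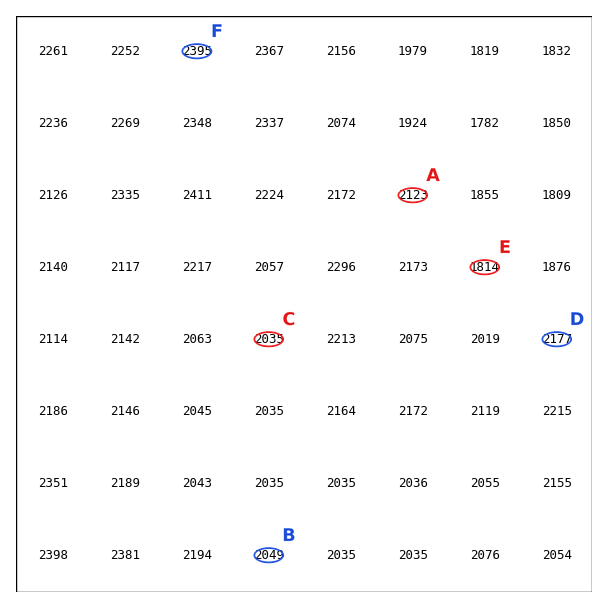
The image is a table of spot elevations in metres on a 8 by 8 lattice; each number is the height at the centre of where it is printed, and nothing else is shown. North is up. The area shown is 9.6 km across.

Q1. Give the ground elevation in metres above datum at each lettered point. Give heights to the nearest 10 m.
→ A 2120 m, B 2050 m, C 2040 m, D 2180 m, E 1810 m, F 2400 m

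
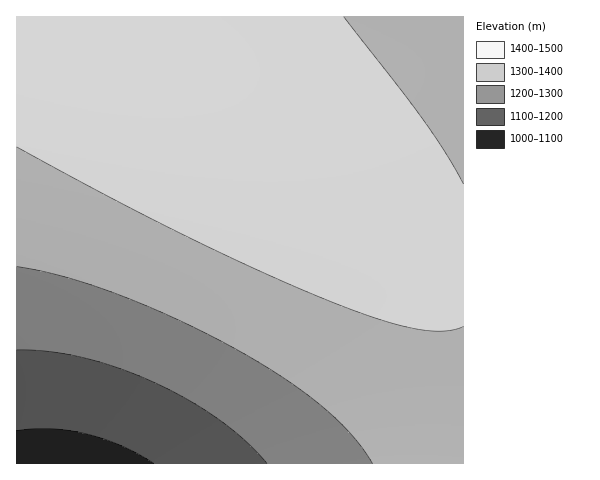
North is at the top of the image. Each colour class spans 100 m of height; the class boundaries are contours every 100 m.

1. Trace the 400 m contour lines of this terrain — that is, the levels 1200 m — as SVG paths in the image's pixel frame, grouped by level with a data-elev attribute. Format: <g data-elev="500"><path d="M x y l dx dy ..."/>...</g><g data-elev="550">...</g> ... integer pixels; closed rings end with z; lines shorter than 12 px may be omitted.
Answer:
<g data-elev="1200"><path d="M17 350l31 1 34 6 35 10 36 15 34 17 31 20 27 22 22 22"/></g>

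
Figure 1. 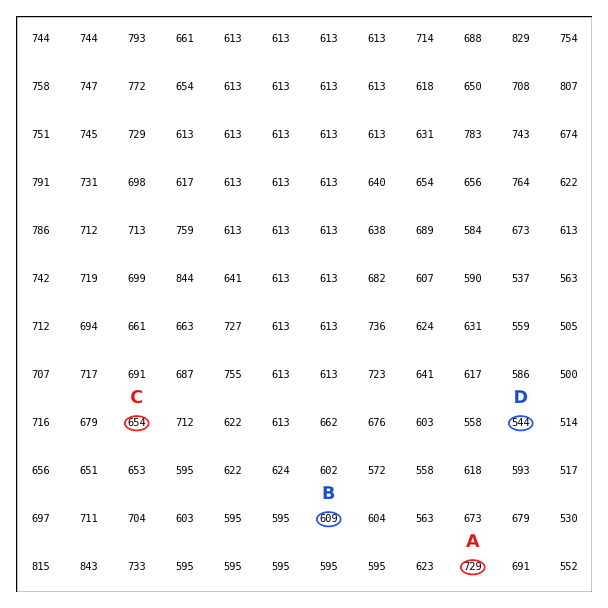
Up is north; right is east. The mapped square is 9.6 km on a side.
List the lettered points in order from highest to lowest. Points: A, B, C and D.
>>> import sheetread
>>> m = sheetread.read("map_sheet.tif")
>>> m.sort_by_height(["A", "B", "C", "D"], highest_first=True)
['A', 'C', 'B', 'D']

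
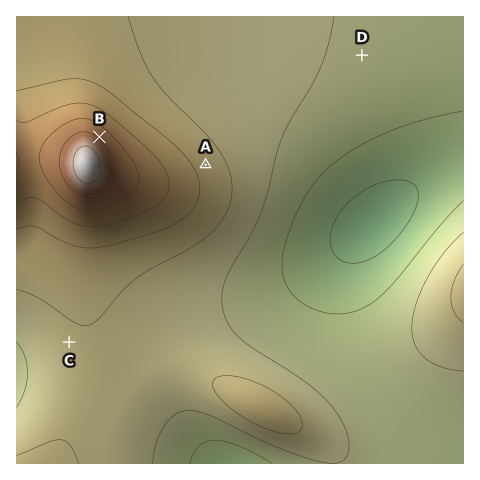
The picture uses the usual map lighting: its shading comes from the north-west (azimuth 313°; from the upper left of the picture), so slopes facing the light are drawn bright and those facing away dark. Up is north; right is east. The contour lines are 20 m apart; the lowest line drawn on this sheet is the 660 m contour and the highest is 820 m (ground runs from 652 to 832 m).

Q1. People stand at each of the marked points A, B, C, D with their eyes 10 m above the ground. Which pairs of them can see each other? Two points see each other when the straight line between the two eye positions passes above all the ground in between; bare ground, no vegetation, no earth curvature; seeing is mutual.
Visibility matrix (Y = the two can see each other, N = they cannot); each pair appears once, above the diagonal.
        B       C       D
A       Y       N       Y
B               N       Y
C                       N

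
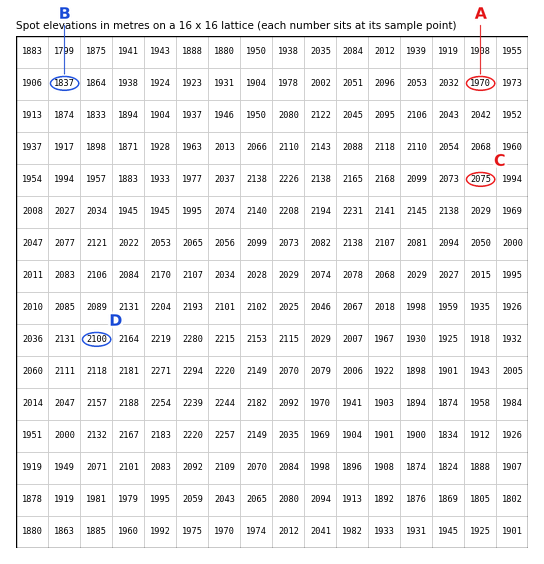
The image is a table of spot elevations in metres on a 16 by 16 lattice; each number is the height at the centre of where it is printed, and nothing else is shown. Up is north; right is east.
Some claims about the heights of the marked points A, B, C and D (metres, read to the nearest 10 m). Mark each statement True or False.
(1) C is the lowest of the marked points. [False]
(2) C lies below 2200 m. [True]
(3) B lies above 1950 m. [False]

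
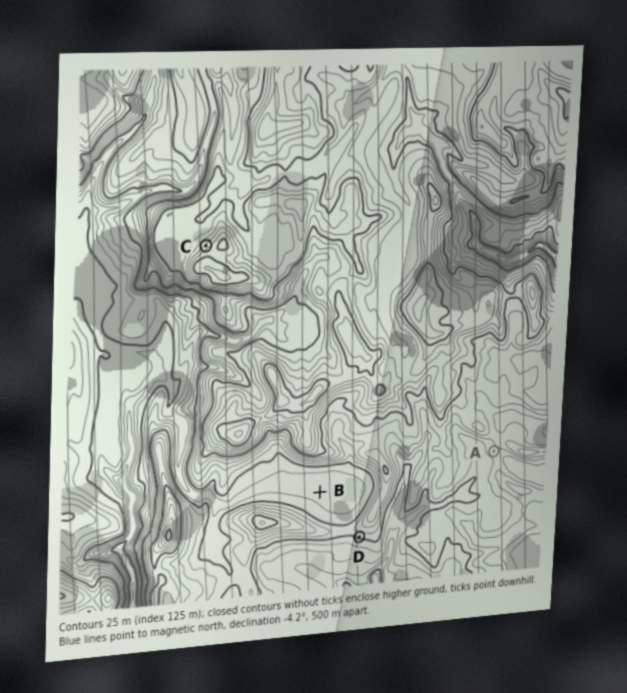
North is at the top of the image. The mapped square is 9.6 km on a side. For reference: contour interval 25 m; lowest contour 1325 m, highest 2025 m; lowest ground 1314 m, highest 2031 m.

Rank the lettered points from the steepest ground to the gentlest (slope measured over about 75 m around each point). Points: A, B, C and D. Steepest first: C D A B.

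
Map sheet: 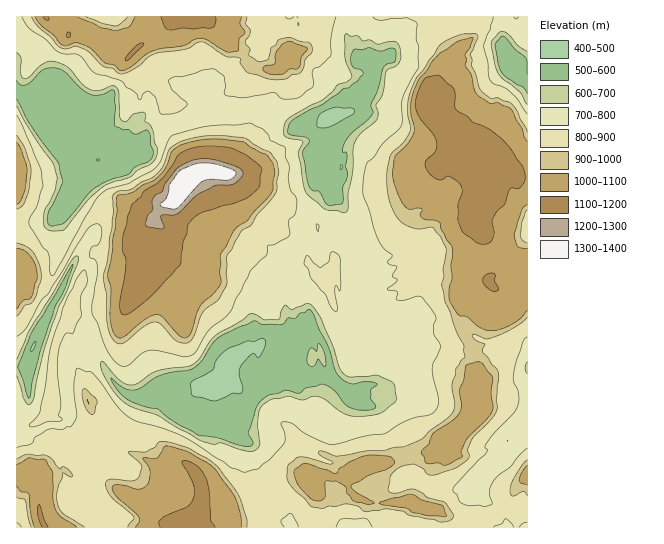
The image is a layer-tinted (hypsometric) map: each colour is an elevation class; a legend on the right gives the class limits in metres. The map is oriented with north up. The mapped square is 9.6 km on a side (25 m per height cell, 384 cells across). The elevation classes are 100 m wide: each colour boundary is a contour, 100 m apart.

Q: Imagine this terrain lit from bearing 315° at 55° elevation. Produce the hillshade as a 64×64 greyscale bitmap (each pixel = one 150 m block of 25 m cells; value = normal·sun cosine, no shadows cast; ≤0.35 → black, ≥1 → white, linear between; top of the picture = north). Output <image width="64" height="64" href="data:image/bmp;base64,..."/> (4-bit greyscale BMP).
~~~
<image width="64" height="64" href="data:image/bmp;base64,Qk12CAAAAAAAAHYAAAAoAAAAQAAAAEAAAAABAAQAAAAAAAAIAAATCwAAEwsAABAAAAAAAAAAAAAAABEREQAiIiIAMzMzAERERABVVVUAZmZmAHd3dwCIiIgAmZmZAKqqqgC7u7sAzMzMAN3d3QDu7u4A////AJu9jKibu7ztzf3LqXeoaLp2qsumAhScqZhjMou7p1aCu8uInLu7u6zN/uy4iKhpuoabuqlVU3mHdmZlaszKiKfM2le7u7uoi7ze7tl5p3q7qJuXZmZlZ3Z4m7d7zd26upvqVru7u4m7u7ze2nmXe7u6qodnh4mK3cy6u4i97cuaespVq7vLvM3Lu83KiYebu7uoqoi6rMmt7KvKaKvdzIWqumWbu87s3ty7zLmIebu7vKq6mJp4yorNyqpTm9/t2Lu6h5q7vN3e3LvKuHec3du9zLu8u5ZnaKu5Z3Epvv/93MqJu7u7u7zMu82oh5re/s3u3L3ty5dEiqh0MwKb7//+2pq7u7u7zO3M3Jh4rM3v7O7M3e/t3aeKqqliMDq+/93dy7u7u7vN7+3JiJzMzd7+zNzM3u7d3L3cu6VGJqzv7+y7u7u7u8zO7LqJzKve3O/cy73u7d3c3v7LtyZFq83N/tzcu7u7u8zbl4vMzMzMzduazN7u7u3M7+y6MUFqu8ys3e67u7vMy6mKzLu7zdvNyby7vM3d/+zO/8uSExarztd53sm7u5rMmcu7u7vO3M3Lu7vM3dzO/+7v/bkhMXq9/WW9yJqYvLq7u7vMu778zMu7u6vN7tzN7/3+y5JkJ53ulby6iHebzLu8y87szf/czcy5m8ze7bu97d3LpWkyPe62zNuGSKq7u6ms3u7c3u7N7bqru8zcy7zNzcuVeWI87rbN23R3VIq7lXu83ty83d3dy7mJvMy7vL3ey6VodXzuts7pV4hzJYmVJZu9zLu7u8y7l1Vpq7u8vN7LpmZprO22z8l5dppjNEMzSL3sy7u7u6yZh3iru73c3tuodjd87cWty6h1J6l1IAM1rf3cu7u6rLu7qru7vezO7JmnJAjt1au7uZlBV2ZSADJq7u27u8u7y7u7u7u9/b3sqrkxAe7ki7vJmJZGZlQAFCSL3su7zMrLu7u7u7zdzMuqqlAAnuZJvLt0WpmpYyADZUV8y7u8u7u7u7u7vKzKuoeKgQA+7SWcq6YUmqiUIQAVeGiau7ycuru7u7u9zMmodTN3QAvugnu8yWI4irglICI2dVeau7uqq7u7u73ty5iZhBJiA/7Ue83GRlabuTWDFlV3VEapypmru7u7vM2rq7u6YhIAzuad3doyaau6Ymk0maqYY2nJmau6qYm5vKuru6uoUQAf+H7d3aQWu7ulJmGLu6qpe6p5u6qpZYnMu7upmqqmEAvtTtzeylF7u7pSczq7uru6mnm7u7y3eszbu6mJqrk0AP9s297LpBeru6RmJ7u7u7m4abu8zNyrzdu8uoq7ulSAr8vd3tu6Qnq7pmlDq6q7vMlou7zMzLvN3L3smru6YqgO697d27ukObumaoJaqry962m7u8zMu83bvNy7u7l0fibr3tzbu7g3u6Vapieqvcvtmbu8u7y7zdy7u7u7qId9wt7u28u7uUarpjm6ZYq9y927u7urq7u93LmKu727eKz4fv3dy7u6Rau5NaqGVZzKrMu7yqqqu8rLl1Wamcl5ze5K7d7Lqqpjm7pieqh0asqqu7vLu7qaucqJc3lVh3i+/7St7tupmnN7u5QnqqZavKq7vLy7qXeLyquWeUJkRZ7/+Y3u7MqHgyeaqUF6p1m7vMu8vLuZl4vcy5ZpUGQSW+//vd7923Q2Q0V5kxioR7vM3cy8yqqrq93LlkhwBCEpvv/t3v7duDJ3ZDNHIppmqZz+y8vLuqu73suoVYcDMyWs///+///8oyeZhjJRSXaZq93bzMu7u7vO27p0aDNEM5rP/t3v//65Q1ZolDQ1dnq73t3MzLu6mavbu5ZEQzVVmrzu7u7u79uXZUOIRDNVarvO3szcu7qHebu7qXVkNmaqrMze/u7u/cu7t3lkQkVqu83e3N27uqmKu7u7l1VGd6qazLvf/u7/7curuYZkRXu7zd797rzdy7u7u7qFM1aKu5iru7zu3v7d3dyZuGZFe7vN3f7v3N7su7u7uXczR5u7upq7u8zv/u3cuqmbqHVqu83c7+/8zuy7u7uoi0RIu7u7u7qqzO/u3dzMqribuXq7zvzO/v7MvLu7u5mrI2q7u7u7qJeczu7t3d3cmIadzN3N/9zv7smru7y5q5kDm7u7u7y3iourze7t3du7pDmHz/7v/M7sqbu7qqu7hCaru7u7vNpqu2RavMzM3bu4EkM53u39vcuburuay7l1iau7u7u83Za7ljaru6qqu6hjEANYzd29zMupibvNyUS6q7u7qIvdppnLh6u7dlVnl0NTAWib783d67lXq6u6Yqq7u7qGRauHaqibu72XZUR4cxhxN6vf3O3suneYnMhlhZu7uYhiR5qKdomrvMu6lleqNahCas7b7u/Jiod5mJqkKKqZuGUieruUVVaIy6iXU0ZUq5Zovuzf78q7hkV5y8syZ4uoVGMEq6h3ZWi7u82oQkFKp4q9/s7v7Ll3UWq7zKZkWImIqyAomqqpmXis3+uUNhV2m7vv3d/8uFdRarmru4MCWKu+wxJERpqXdXm+/blHZFV4h4vd3f/ZNEJ7mKuoVRNpu7zsdmVCJniWWbz/ypl0dmZmWMzM3/5xEWqKuXRrlqvM3M3Ll3UjaqhHu83dy3N4iYqJvdy87tgQN7vIVIvKzLve27yWVUVYqWe7vLzLg3qrqImr3Lu83GJom7hlebqave/svalmZUaoabuqzcujary2V4jLu7u7g3uI"/>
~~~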